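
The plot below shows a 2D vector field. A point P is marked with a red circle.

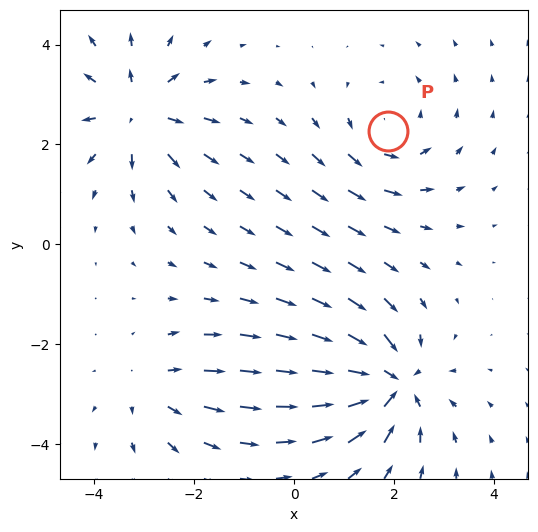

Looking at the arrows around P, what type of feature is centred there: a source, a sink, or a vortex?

vortex

At P (1.9, 2.3) the arrows circulate counterclockwise. Divergence ≈0, curl about +3 — near-zero divergence with nonzero curl is a vortex.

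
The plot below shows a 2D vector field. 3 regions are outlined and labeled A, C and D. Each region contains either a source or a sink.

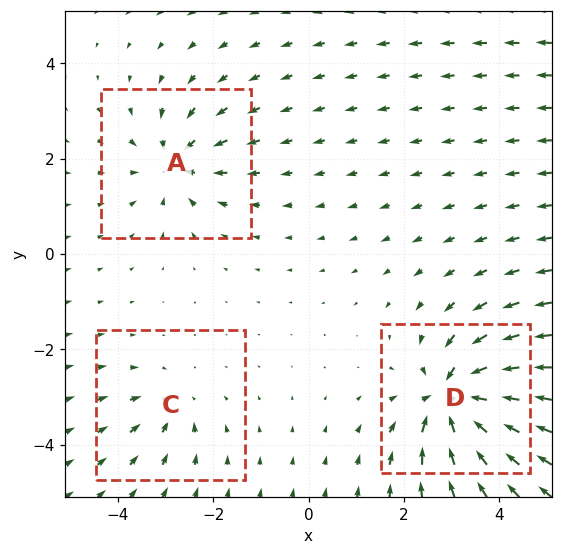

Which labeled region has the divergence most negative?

Divergence at each region's feature centre — A: about -4, C: about -3, D: about -6. Region D is most negative.

D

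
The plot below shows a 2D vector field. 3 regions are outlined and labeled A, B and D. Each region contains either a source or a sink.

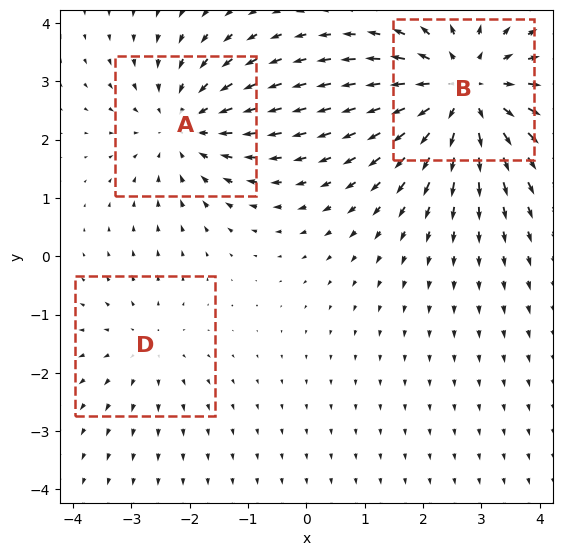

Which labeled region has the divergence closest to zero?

Divergence at each region's feature centre — A: about -3, B: about +4, D: about +2. Region D is closest to zero.

D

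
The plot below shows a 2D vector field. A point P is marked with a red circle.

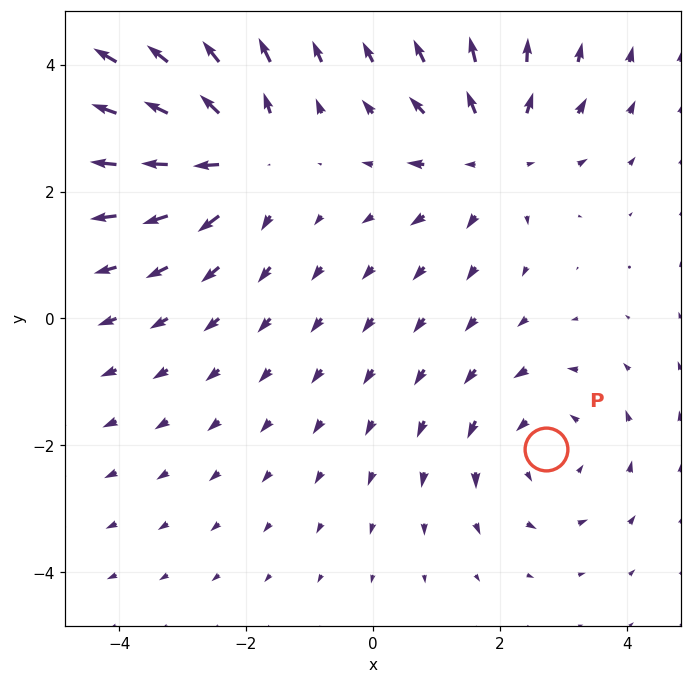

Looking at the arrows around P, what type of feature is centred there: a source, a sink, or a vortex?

vortex

At P (2.7, -2.1) the arrows circulate counterclockwise. Divergence ≈0, curl about +3 — near-zero divergence with nonzero curl is a vortex.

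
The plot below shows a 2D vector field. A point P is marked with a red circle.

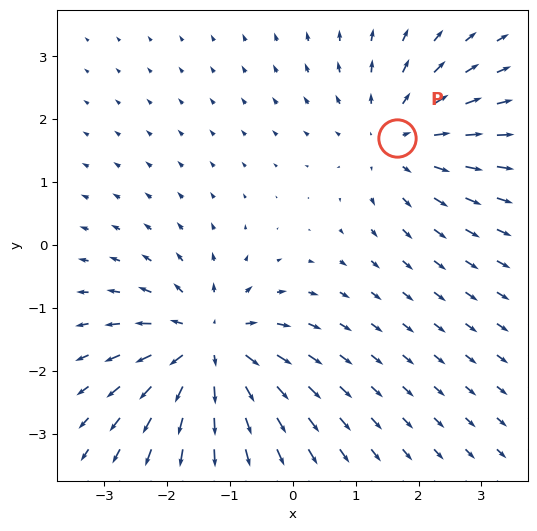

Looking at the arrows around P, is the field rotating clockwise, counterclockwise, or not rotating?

not rotating

Near P at (1.7, 1.7) the arrows show no circulation. The curl there is ≈0.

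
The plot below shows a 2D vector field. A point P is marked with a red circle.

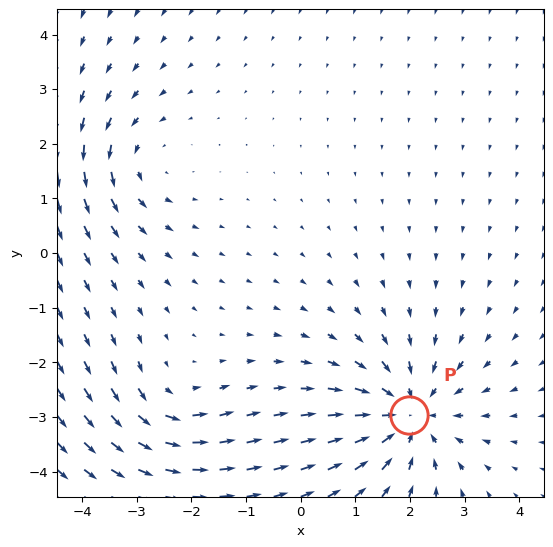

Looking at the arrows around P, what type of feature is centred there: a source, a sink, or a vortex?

sink

At P (2.0, -3.0) the arrows converge inward. Divergence about -4, curl ≈0 — negative divergence with near-zero curl is a sink.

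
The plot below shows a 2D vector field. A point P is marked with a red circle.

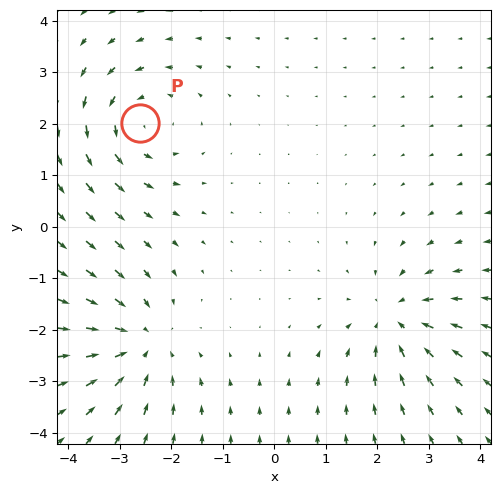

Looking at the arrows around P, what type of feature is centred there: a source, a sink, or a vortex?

vortex

At P (-2.6, 2.0) the arrows circulate counterclockwise. Divergence ≈0, curl about +4 — near-zero divergence with nonzero curl is a vortex.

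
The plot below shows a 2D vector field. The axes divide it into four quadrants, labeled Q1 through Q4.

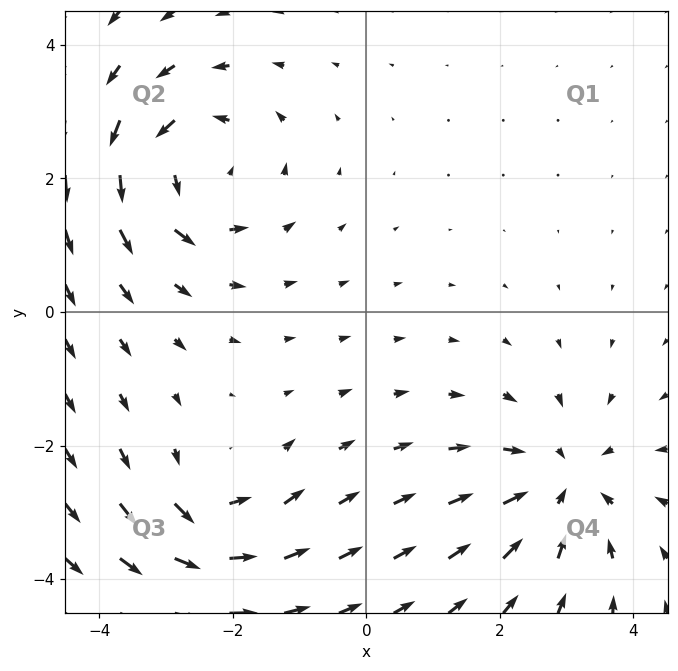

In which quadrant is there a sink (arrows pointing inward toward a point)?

The sink sits at approximately (2.9, -2.6), which lies in quadrant Q4. The divergence there is about -4, negative as expected for a sink.

Q4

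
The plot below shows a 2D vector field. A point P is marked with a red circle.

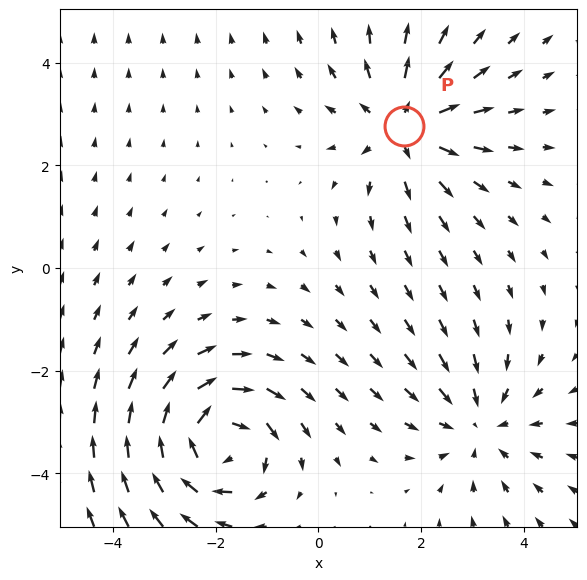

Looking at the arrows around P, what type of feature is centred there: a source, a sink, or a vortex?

At P (1.7, 2.8) the arrows spread outward. Divergence about +4, curl ≈0 — positive divergence with near-zero curl is a source.

source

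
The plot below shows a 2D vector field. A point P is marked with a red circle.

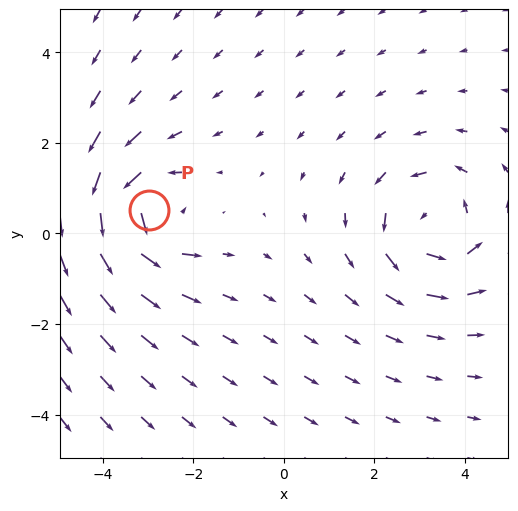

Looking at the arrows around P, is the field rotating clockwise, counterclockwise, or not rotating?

counterclockwise

Near P at (-3.0, 0.5) the arrows circulate counterclockwise. The curl (z-component) there is about +6; positive curl means counterclockwise rotation.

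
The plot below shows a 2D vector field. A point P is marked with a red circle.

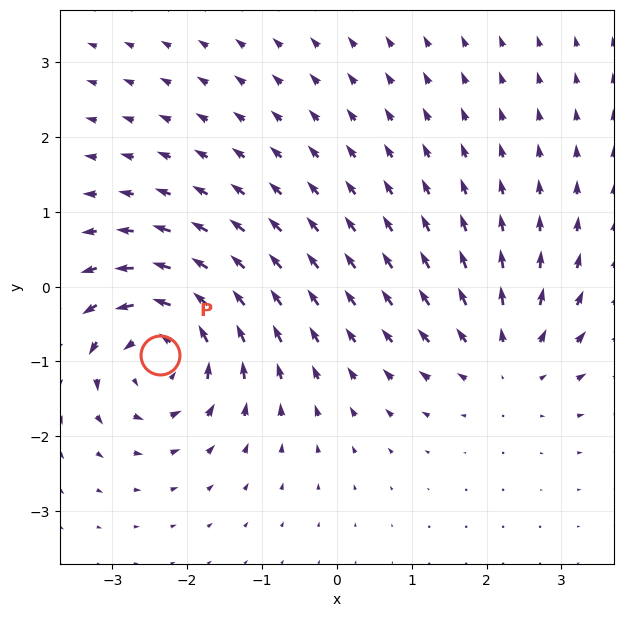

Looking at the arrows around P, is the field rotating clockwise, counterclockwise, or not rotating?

counterclockwise

Near P at (-2.4, -0.9) the arrows circulate counterclockwise. The curl (z-component) there is about +7; positive curl means counterclockwise rotation.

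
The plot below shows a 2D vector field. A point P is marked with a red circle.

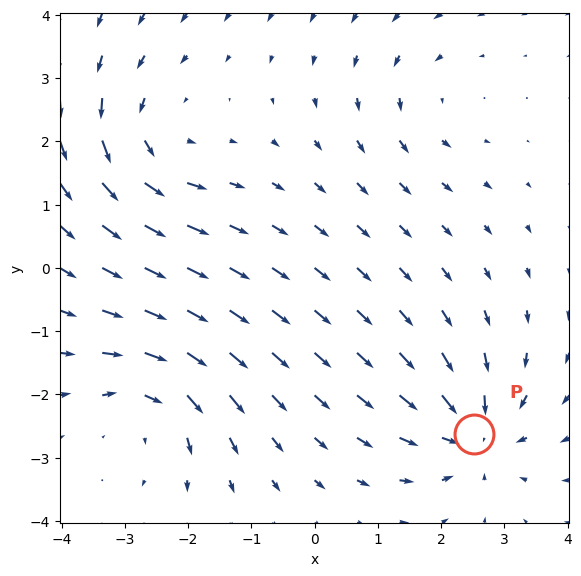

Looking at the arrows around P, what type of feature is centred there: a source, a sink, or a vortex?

sink

At P (2.5, -2.6) the arrows converge inward. Divergence about -6, curl ≈0 — negative divergence with near-zero curl is a sink.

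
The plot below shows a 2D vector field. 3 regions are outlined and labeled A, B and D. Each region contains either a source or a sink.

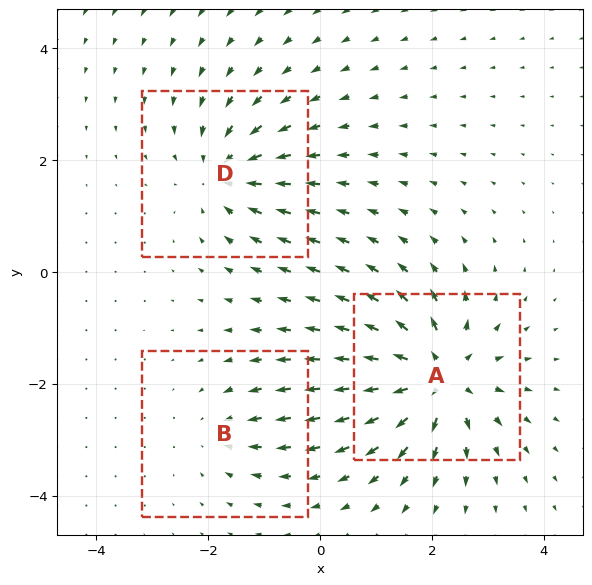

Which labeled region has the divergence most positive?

A

Divergence at each region's feature centre — A: about +6, B: about -2, D: about -4. Region A is most positive.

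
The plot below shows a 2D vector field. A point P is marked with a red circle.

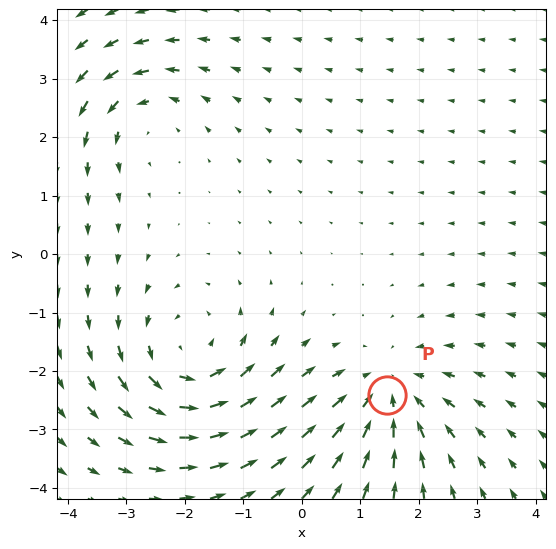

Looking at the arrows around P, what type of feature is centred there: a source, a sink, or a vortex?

sink

At P (1.5, -2.4) the arrows converge inward. Divergence about -4, curl ≈0 — negative divergence with near-zero curl is a sink.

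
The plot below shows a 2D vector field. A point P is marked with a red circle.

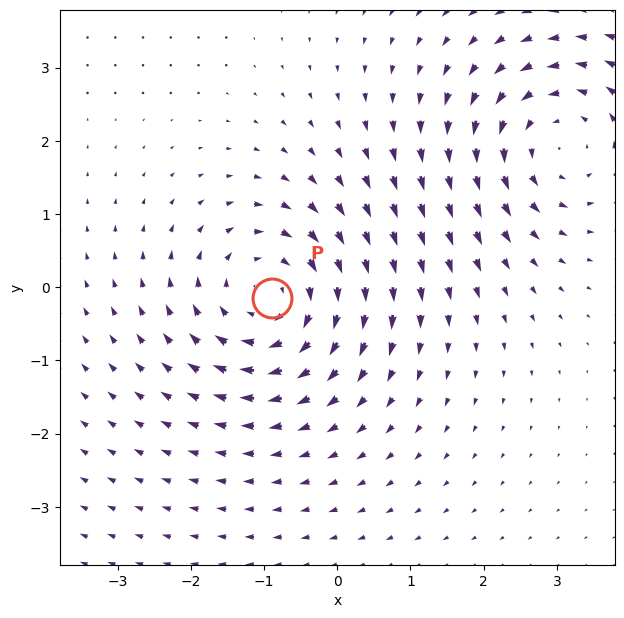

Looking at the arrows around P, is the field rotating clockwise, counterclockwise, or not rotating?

Near P at (-0.9, -0.1) the arrows circulate clockwise. The curl (z-component) there is about -3; negative curl means clockwise rotation.

clockwise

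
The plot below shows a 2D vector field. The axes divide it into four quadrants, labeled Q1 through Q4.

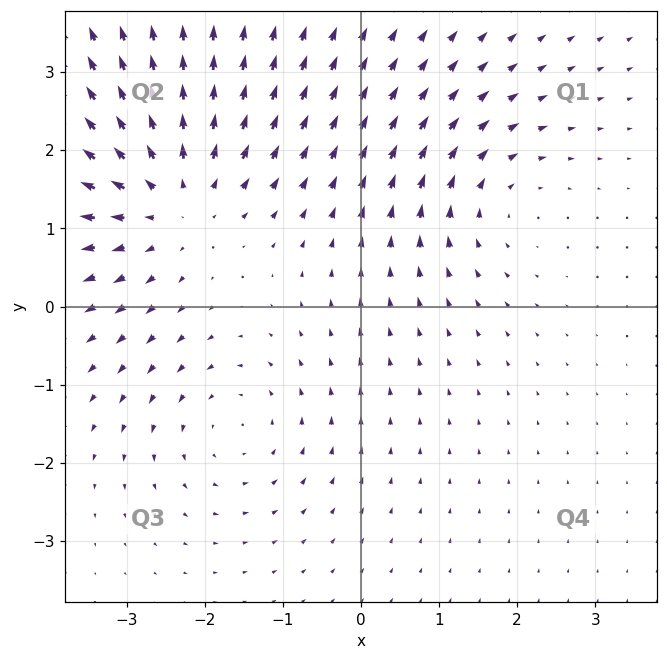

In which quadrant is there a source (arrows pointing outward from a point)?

The source sits at approximately (-2.4, 1.4), which lies in quadrant Q2. The divergence there is about +4, positive as expected for a source.

Q2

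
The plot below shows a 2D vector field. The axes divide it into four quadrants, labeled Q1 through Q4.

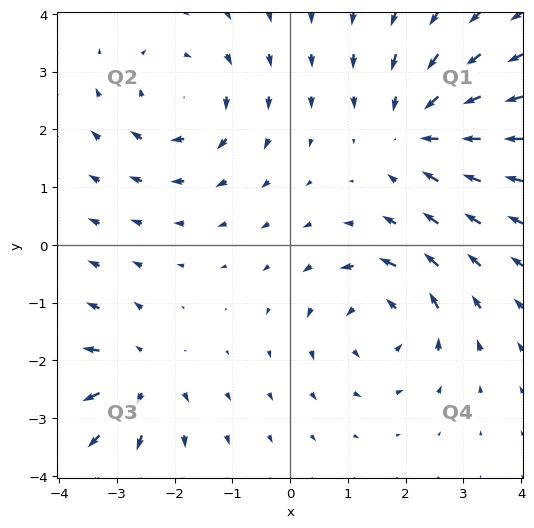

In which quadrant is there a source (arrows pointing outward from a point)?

Q3

The source sits at approximately (-2.6, -2.2), which lies in quadrant Q3. The divergence there is about +5, positive as expected for a source.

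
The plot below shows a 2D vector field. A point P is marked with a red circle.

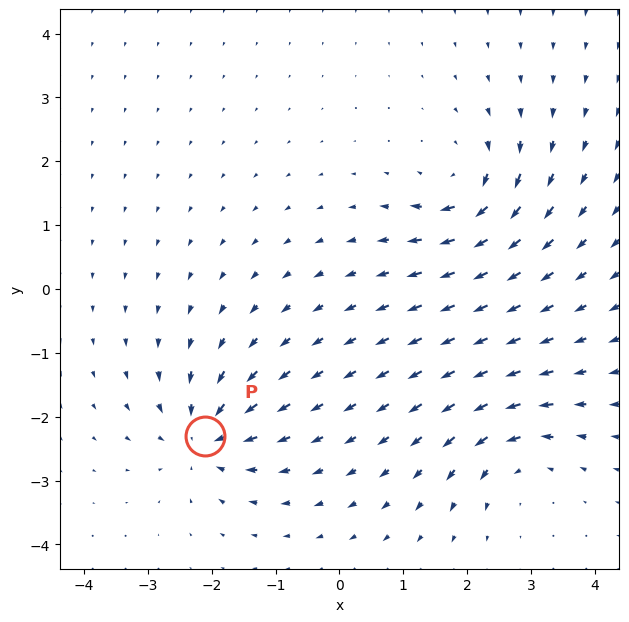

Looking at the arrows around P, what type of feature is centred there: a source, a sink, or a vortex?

sink

At P (-2.1, -2.3) the arrows converge inward. Divergence about -7, curl ≈0 — negative divergence with near-zero curl is a sink.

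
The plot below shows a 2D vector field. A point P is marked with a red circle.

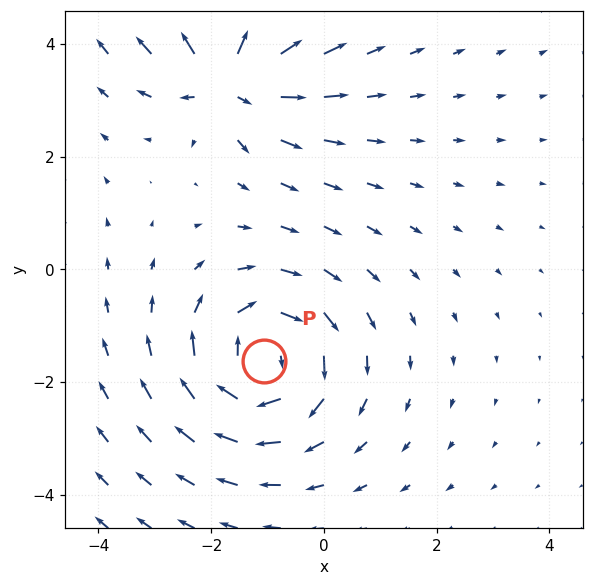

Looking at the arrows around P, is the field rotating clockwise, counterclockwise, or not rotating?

Near P at (-1.1, -1.6) the arrows circulate clockwise. The curl (z-component) there is about -4; negative curl means clockwise rotation.

clockwise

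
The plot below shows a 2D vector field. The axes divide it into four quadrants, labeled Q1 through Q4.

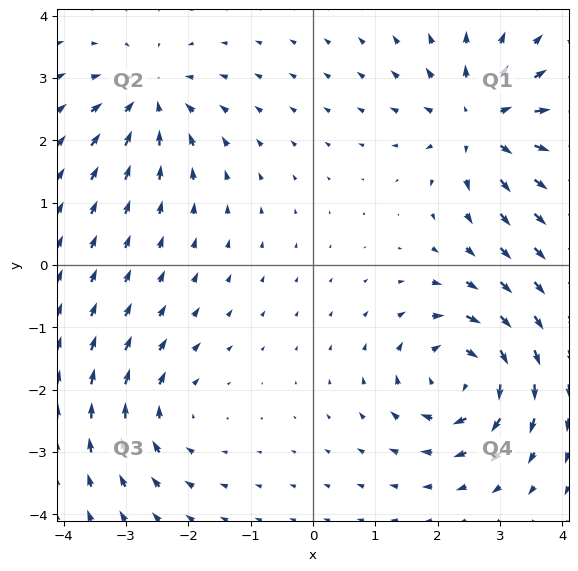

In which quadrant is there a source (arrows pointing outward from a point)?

Q1

The source sits at approximately (2.7, 2.3), which lies in quadrant Q1. The divergence there is about +6, positive as expected for a source.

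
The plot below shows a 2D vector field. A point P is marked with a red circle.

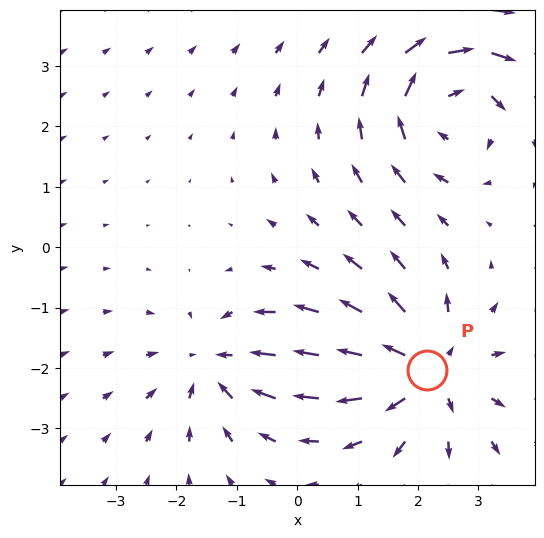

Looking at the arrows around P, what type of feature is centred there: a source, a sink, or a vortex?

source

At P (2.2, -2.0) the arrows spread outward. Divergence about +5, curl ≈0 — positive divergence with near-zero curl is a source.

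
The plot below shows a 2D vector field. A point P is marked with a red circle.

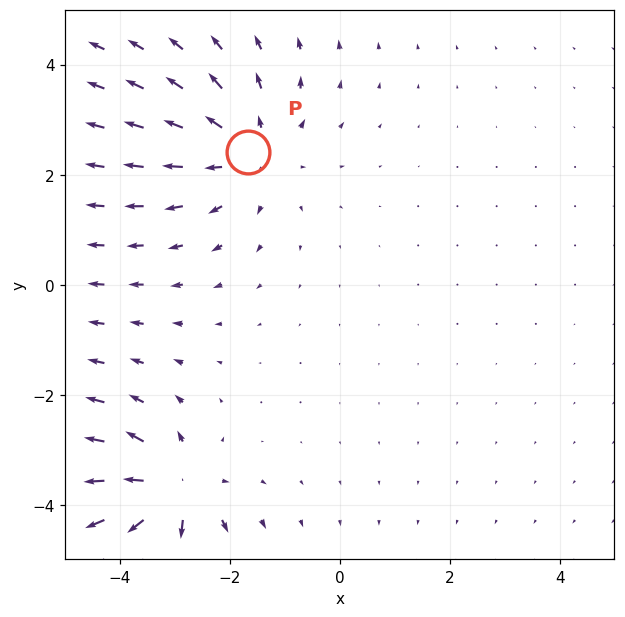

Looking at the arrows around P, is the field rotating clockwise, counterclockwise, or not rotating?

Near P at (-1.7, 2.4) the arrows show no circulation. The curl there is ≈0.

not rotating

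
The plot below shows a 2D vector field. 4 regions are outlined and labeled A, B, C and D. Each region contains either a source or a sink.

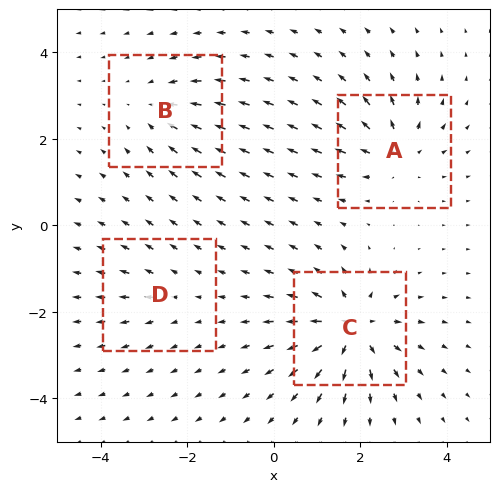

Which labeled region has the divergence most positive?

C

Divergence at each region's feature centre — A: about +6, B: about -4, C: about +8, D: about +2. Region C is most positive.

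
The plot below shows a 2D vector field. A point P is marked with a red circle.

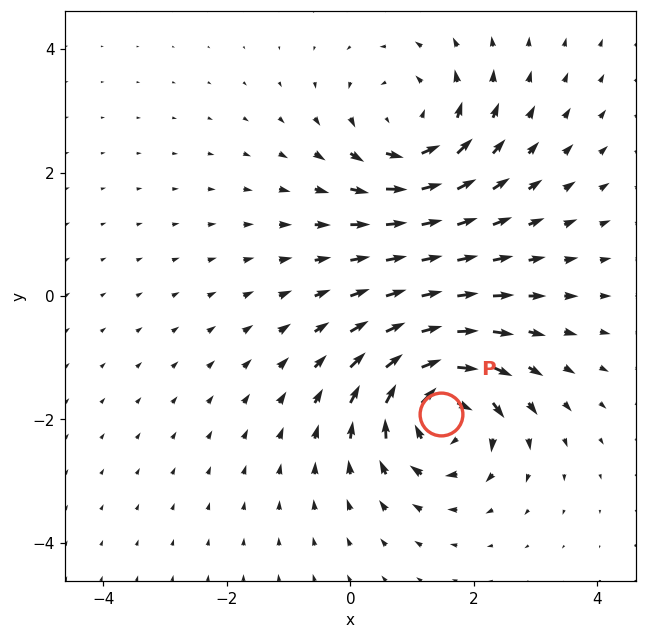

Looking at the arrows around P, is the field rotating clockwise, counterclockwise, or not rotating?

Near P at (1.5, -1.9) the arrows circulate clockwise. The curl (z-component) there is about -7; negative curl means clockwise rotation.

clockwise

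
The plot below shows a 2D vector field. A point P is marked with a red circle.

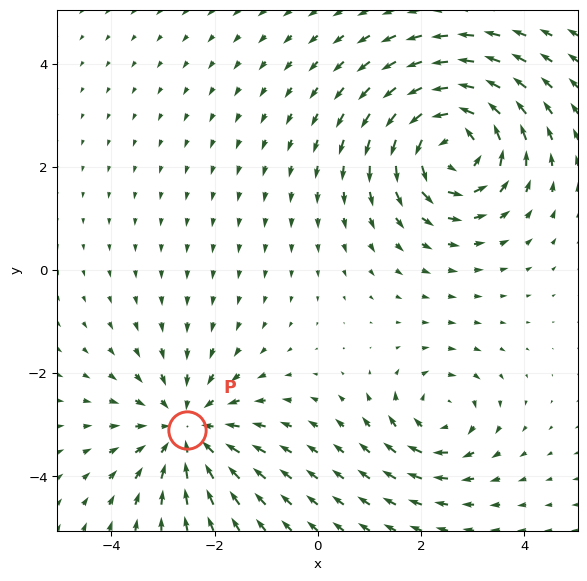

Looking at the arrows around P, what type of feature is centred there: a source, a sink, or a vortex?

At P (-2.5, -3.1) the arrows converge inward. Divergence about -4, curl ≈0 — negative divergence with near-zero curl is a sink.

sink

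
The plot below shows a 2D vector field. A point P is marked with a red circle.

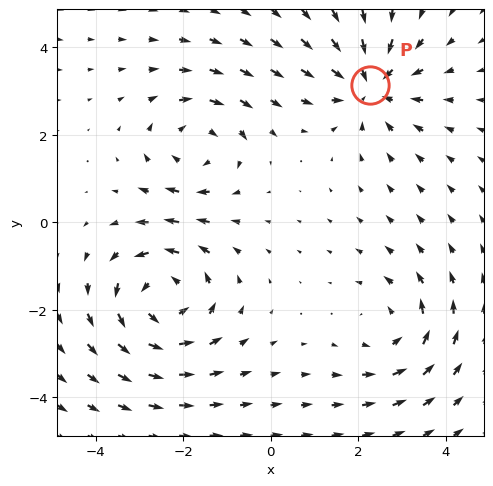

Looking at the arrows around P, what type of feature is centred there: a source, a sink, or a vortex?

At P (2.3, 3.1) the arrows converge inward. Divergence about -4, curl ≈0 — negative divergence with near-zero curl is a sink.

sink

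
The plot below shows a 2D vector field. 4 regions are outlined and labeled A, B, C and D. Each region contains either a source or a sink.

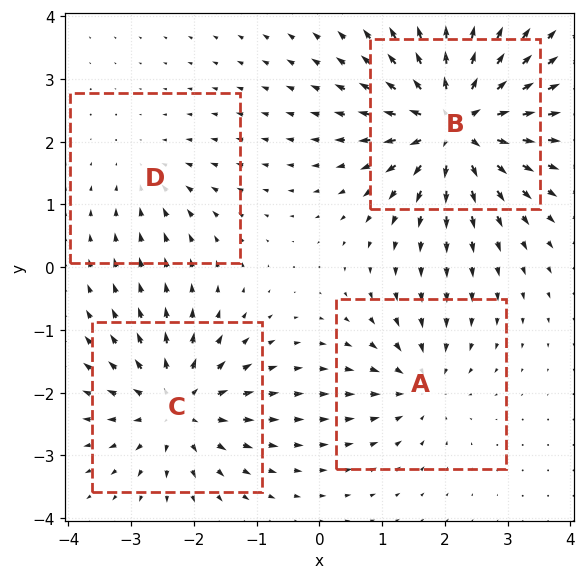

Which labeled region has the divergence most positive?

B

Divergence at each region's feature centre — A: about -4, B: about +8, C: about +6, D: about -3. Region B is most positive.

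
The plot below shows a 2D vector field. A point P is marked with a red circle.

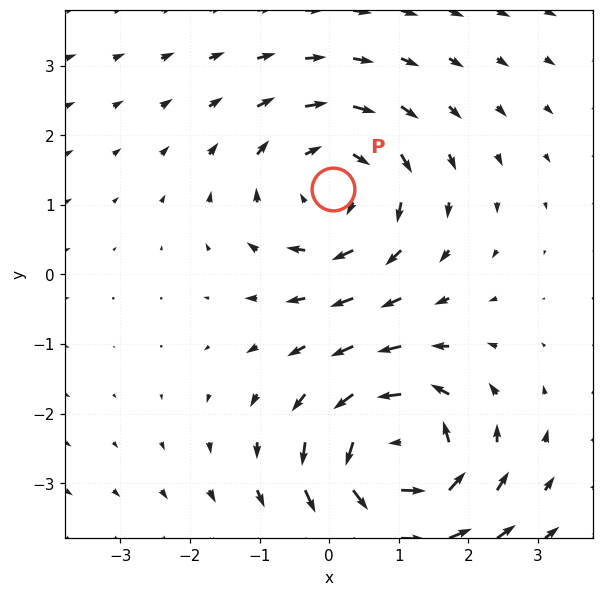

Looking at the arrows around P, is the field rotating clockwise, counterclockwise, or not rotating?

Near P at (0.1, 1.2) the arrows circulate clockwise. The curl (z-component) there is about -3; negative curl means clockwise rotation.

clockwise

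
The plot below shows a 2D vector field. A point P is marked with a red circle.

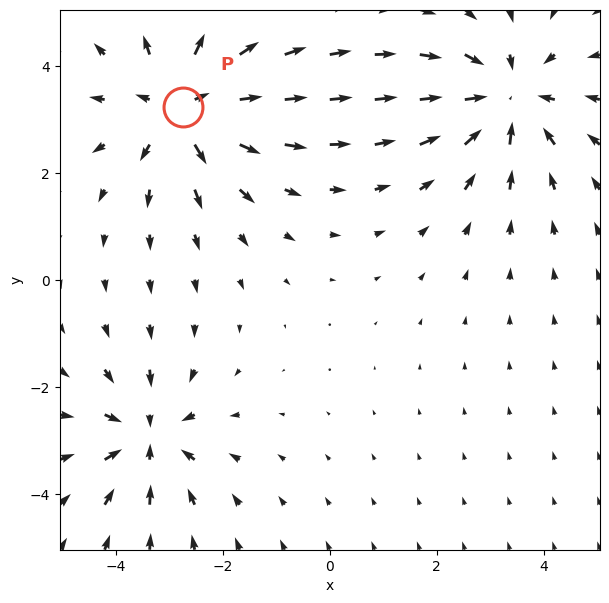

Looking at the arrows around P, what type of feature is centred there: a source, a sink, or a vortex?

source

At P (-2.7, 3.2) the arrows spread outward. Divergence about +4, curl ≈0 — positive divergence with near-zero curl is a source.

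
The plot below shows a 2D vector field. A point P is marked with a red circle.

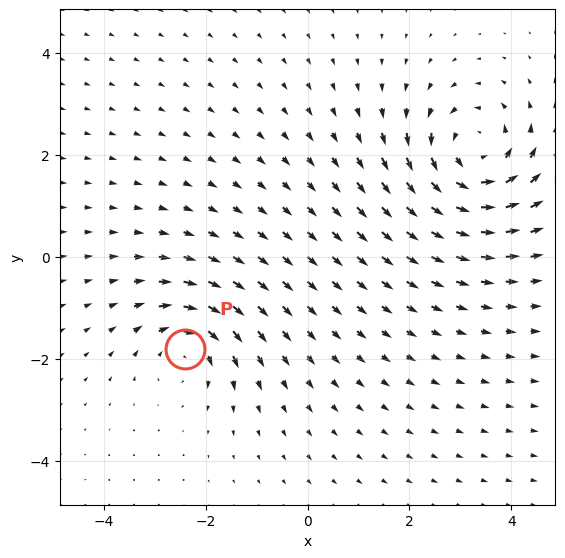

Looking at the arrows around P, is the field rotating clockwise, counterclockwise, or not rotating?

clockwise

Near P at (-2.4, -1.8) the arrows circulate clockwise. The curl (z-component) there is about -3; negative curl means clockwise rotation.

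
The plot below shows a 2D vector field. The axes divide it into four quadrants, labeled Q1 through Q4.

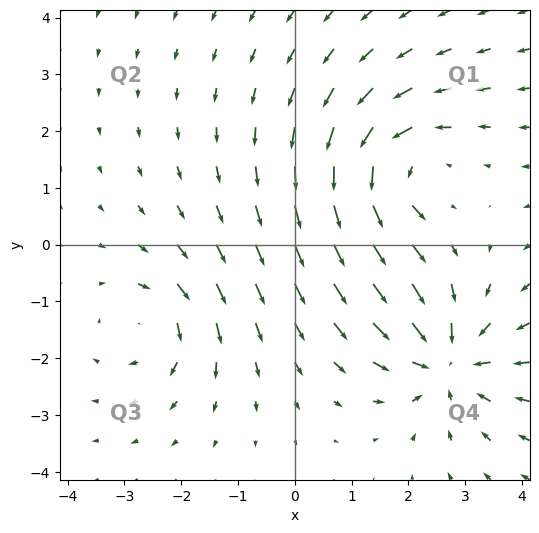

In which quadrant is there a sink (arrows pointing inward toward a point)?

The sink sits at approximately (2.7, -2.0), which lies in quadrant Q4. The divergence there is about -5, negative as expected for a sink.

Q4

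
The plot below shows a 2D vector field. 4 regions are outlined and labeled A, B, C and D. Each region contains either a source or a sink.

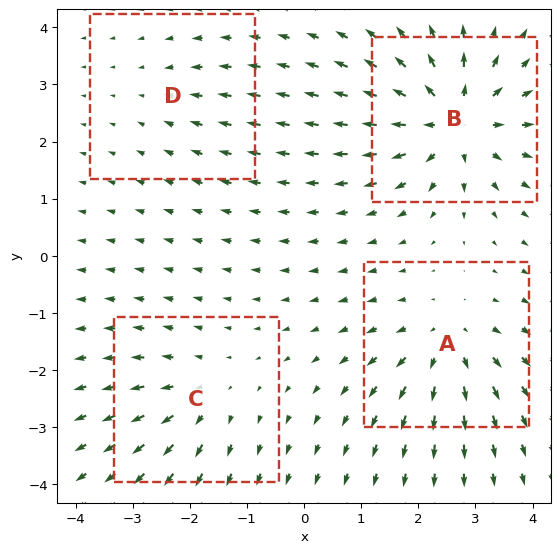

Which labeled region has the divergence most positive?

B

Divergence at each region's feature centre — A: about +5, B: about +8, C: about +4, D: about -2. Region B is most positive.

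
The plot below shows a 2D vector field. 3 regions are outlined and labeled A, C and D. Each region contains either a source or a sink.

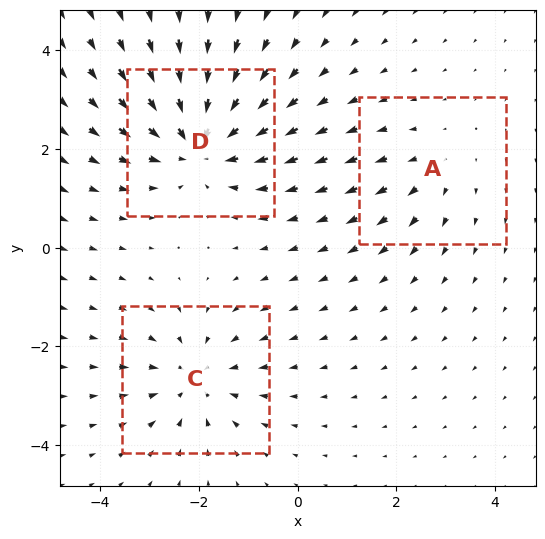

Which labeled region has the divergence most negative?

Divergence at each region's feature centre — A: about +2, C: about -3, D: about -4. Region D is most negative.

D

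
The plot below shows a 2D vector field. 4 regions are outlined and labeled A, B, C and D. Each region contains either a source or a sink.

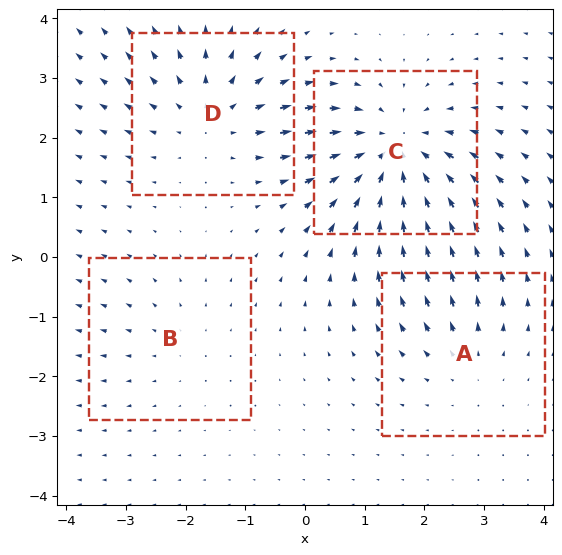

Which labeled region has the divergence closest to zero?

Divergence at each region's feature centre — A: about +3, B: about +2, C: about -6, D: about +4. Region B is closest to zero.

B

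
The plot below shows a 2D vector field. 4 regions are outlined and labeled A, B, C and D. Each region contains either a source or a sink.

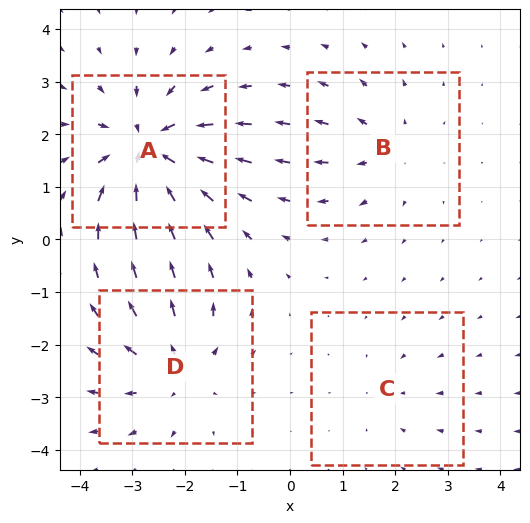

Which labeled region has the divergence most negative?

Divergence at each region's feature centre — A: about -7, B: about +3, C: about -2, D: about +5. Region A is most negative.

A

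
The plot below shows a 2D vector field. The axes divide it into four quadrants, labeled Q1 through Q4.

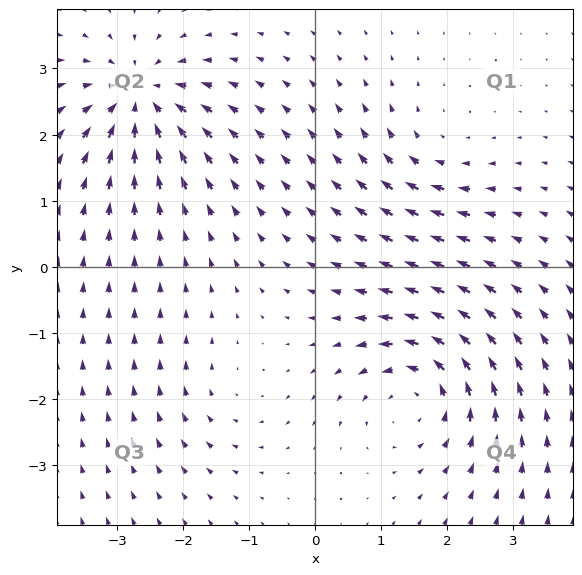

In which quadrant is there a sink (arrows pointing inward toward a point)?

Q2

The sink sits at approximately (-2.7, 2.6), which lies in quadrant Q2. The divergence there is about -6, negative as expected for a sink.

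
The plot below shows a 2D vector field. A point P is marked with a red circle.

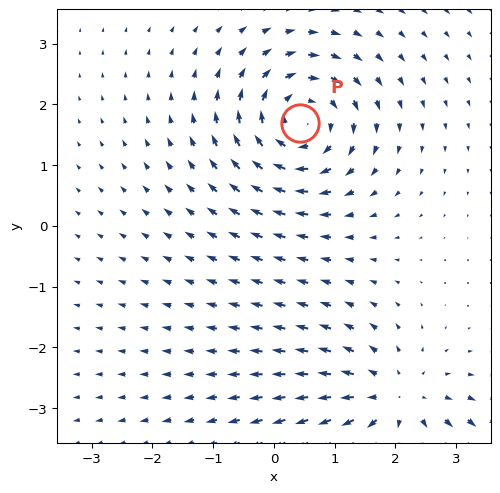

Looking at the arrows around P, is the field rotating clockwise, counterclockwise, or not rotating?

clockwise

Near P at (0.4, 1.7) the arrows circulate clockwise. The curl (z-component) there is about -5; negative curl means clockwise rotation.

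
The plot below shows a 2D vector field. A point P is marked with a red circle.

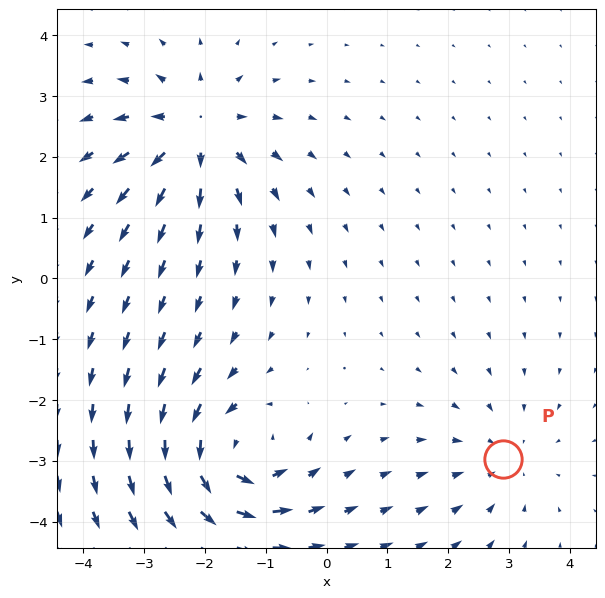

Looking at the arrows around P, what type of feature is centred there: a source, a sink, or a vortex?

sink

At P (2.9, -3.0) the arrows converge inward. Divergence about -2, curl ≈0 — negative divergence with near-zero curl is a sink.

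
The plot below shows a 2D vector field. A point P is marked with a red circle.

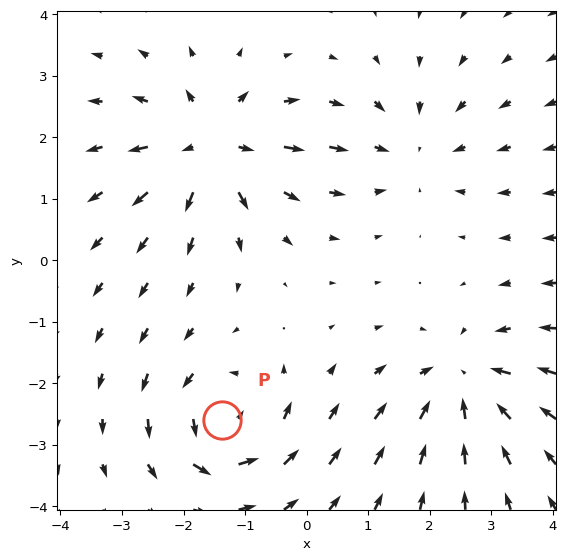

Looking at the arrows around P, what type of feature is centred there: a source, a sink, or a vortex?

At P (-1.4, -2.6) the arrows circulate counterclockwise. Divergence ≈0, curl about +4 — near-zero divergence with nonzero curl is a vortex.

vortex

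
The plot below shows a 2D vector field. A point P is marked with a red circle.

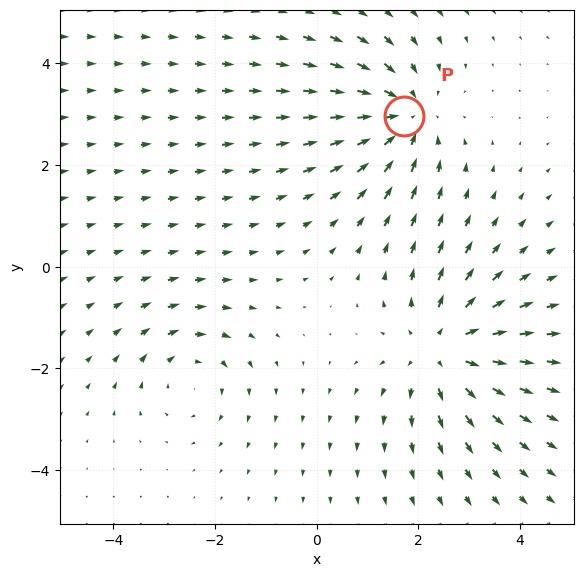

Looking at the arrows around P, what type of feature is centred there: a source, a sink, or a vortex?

sink

At P (1.7, 3.0) the arrows converge inward. Divergence about -4, curl ≈0 — negative divergence with near-zero curl is a sink.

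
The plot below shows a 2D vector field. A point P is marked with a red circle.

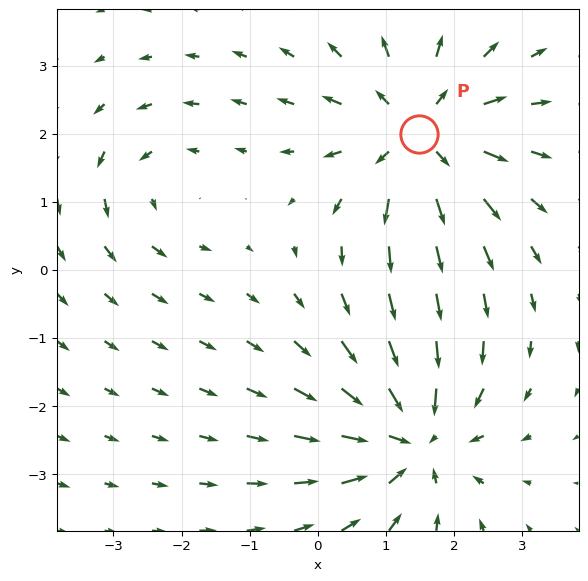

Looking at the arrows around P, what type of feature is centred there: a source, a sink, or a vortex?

At P (1.5, 2.0) the arrows spread outward. Divergence about +5, curl ≈0 — positive divergence with near-zero curl is a source.

source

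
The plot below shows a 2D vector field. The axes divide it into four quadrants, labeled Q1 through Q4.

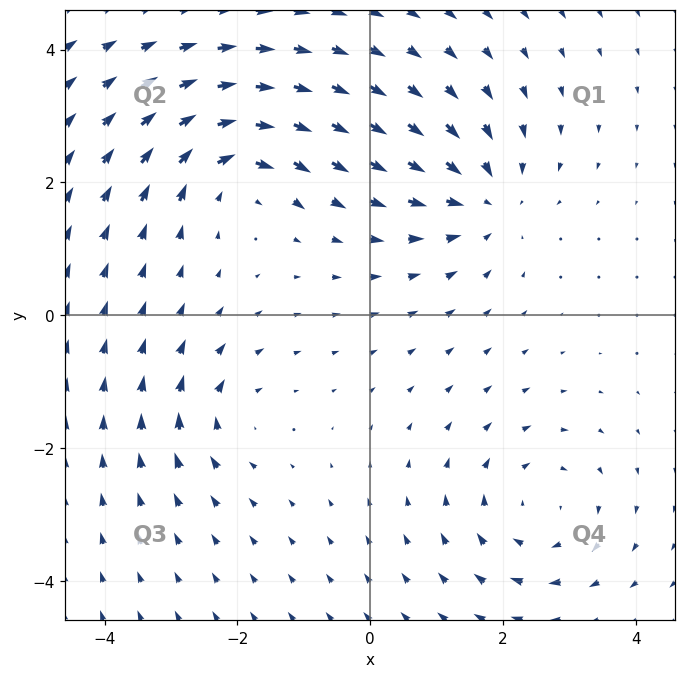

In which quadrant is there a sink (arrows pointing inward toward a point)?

Q1

The sink sits at approximately (1.7, 1.7), which lies in quadrant Q1. The divergence there is about -5, negative as expected for a sink.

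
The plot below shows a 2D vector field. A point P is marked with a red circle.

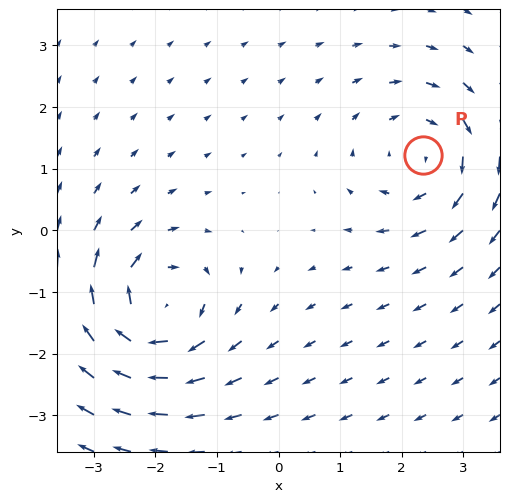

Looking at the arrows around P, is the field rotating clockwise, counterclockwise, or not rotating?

clockwise

Near P at (2.3, 1.2) the arrows circulate clockwise. The curl (z-component) there is about -4; negative curl means clockwise rotation.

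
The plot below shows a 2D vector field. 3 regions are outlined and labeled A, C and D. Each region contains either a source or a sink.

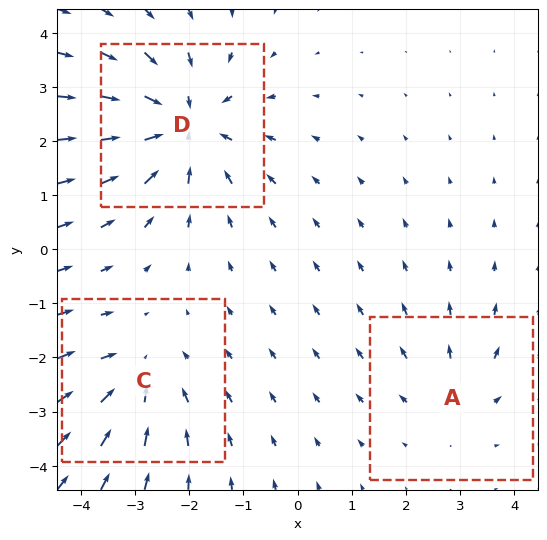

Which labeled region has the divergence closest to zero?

A

Divergence at each region's feature centre — A: about +2, C: about -3, D: about -4. Region A is closest to zero.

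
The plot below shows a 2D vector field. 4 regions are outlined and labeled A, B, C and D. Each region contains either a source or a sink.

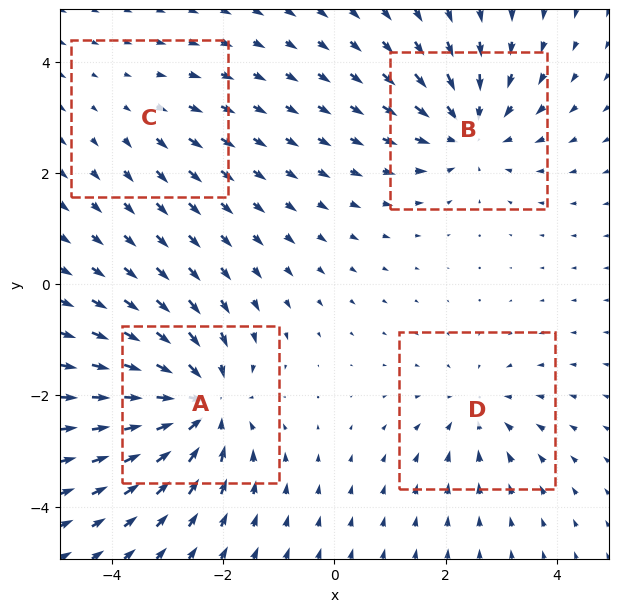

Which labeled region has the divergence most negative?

A

Divergence at each region's feature centre — A: about -6, B: about -5, C: about +2, D: about -3. Region A is most negative.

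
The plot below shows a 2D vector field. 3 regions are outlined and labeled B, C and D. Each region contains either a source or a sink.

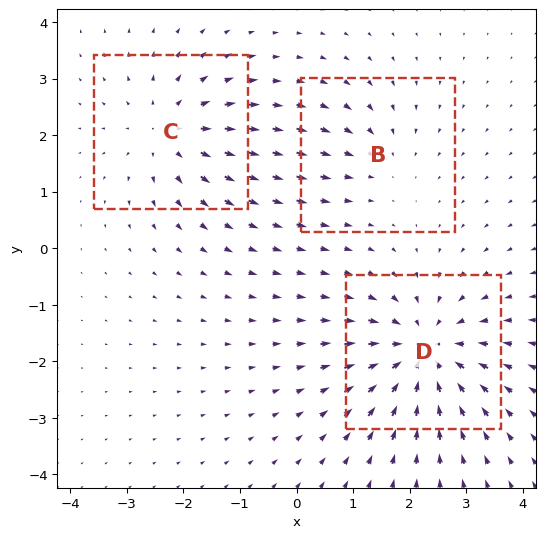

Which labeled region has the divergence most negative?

Divergence at each region's feature centre — B: about -2, C: about +3, D: about -5. Region D is most negative.

D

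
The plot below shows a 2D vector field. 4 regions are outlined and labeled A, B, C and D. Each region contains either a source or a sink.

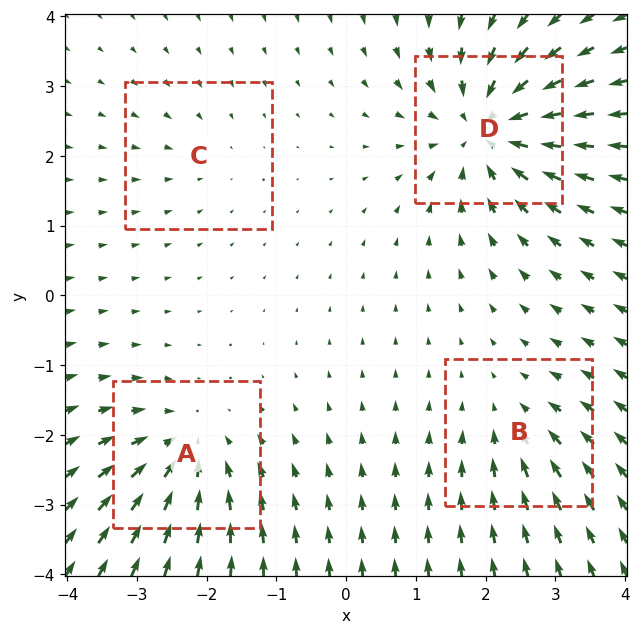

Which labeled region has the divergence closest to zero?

C

Divergence at each region's feature centre — A: about -5, B: about -3, C: about -2, D: about -8. Region C is closest to zero.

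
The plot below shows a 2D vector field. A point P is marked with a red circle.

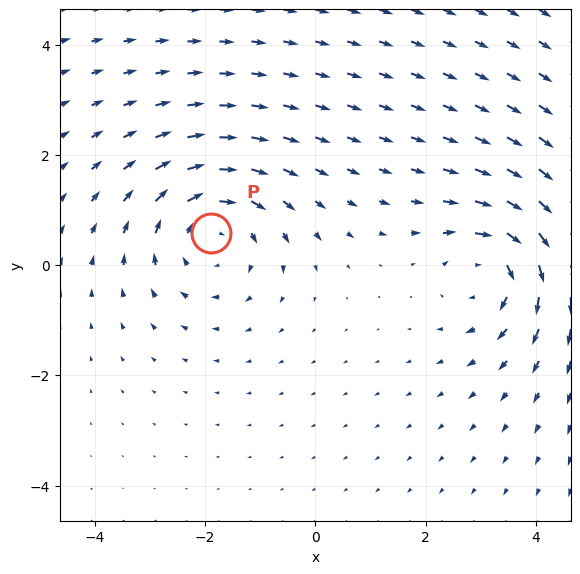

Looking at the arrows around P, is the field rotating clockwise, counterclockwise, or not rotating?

Near P at (-1.9, 0.6) the arrows circulate clockwise. The curl (z-component) there is about -4; negative curl means clockwise rotation.

clockwise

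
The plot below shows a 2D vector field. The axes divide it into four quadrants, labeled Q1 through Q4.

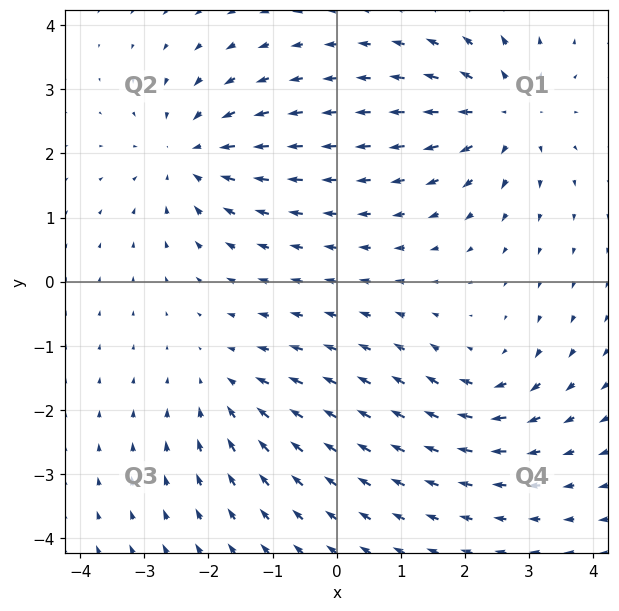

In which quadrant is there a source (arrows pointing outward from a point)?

The source sits at approximately (2.6, 2.6), which lies in quadrant Q1. The divergence there is about +4, positive as expected for a source.

Q1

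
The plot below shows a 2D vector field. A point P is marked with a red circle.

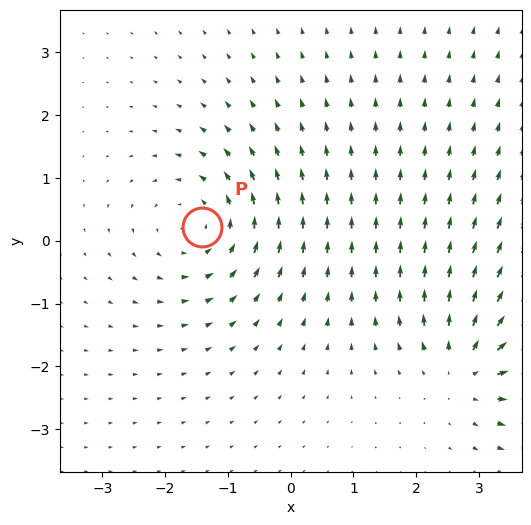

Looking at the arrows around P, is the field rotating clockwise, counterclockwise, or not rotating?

counterclockwise

Near P at (-1.4, 0.2) the arrows circulate counterclockwise. The curl (z-component) there is about +4; positive curl means counterclockwise rotation.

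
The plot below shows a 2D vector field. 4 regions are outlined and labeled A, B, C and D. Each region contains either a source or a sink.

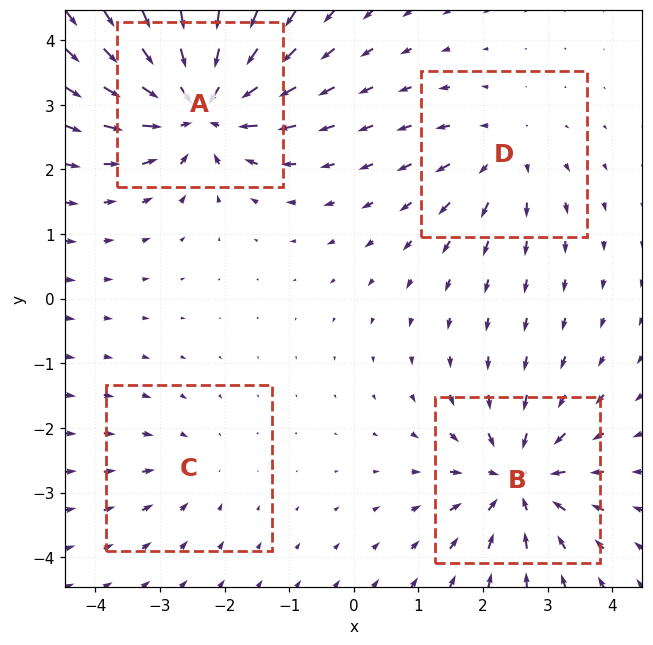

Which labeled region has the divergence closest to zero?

C

Divergence at each region's feature centre — A: about -8, B: about -6, C: about -2, D: about +4. Region C is closest to zero.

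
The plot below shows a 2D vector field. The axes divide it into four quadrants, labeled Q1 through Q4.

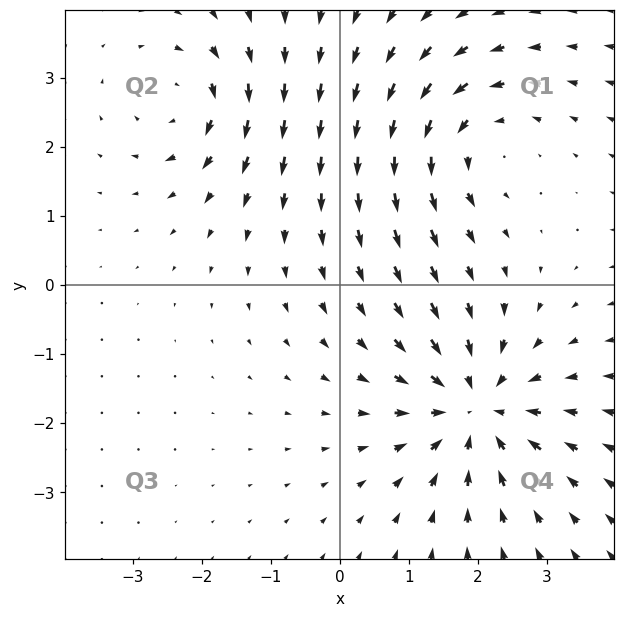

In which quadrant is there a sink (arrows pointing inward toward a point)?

The sink sits at approximately (2.0, -1.8), which lies in quadrant Q4. The divergence there is about -5, negative as expected for a sink.

Q4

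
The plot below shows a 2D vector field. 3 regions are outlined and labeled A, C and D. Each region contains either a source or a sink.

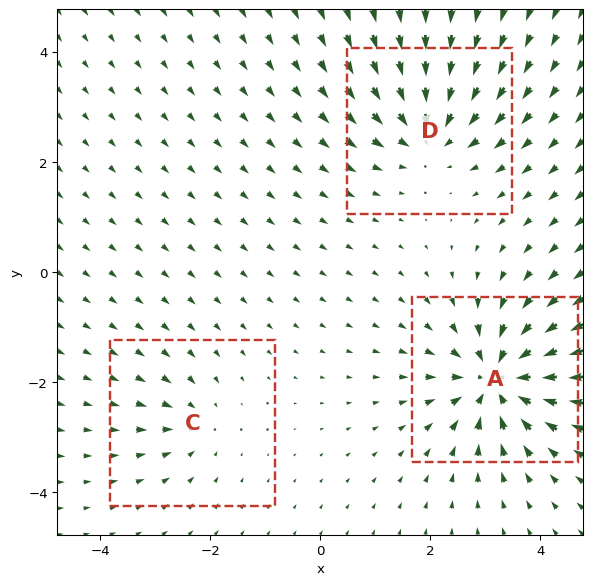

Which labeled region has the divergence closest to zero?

Divergence at each region's feature centre — A: about -6, C: about -3, D: about -4. Region C is closest to zero.

C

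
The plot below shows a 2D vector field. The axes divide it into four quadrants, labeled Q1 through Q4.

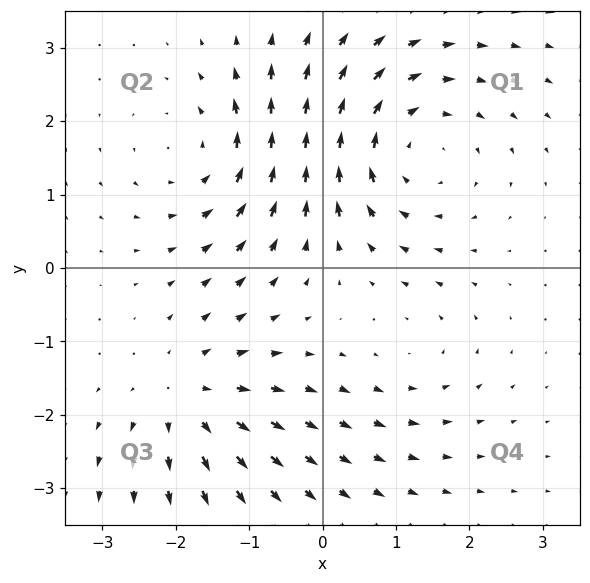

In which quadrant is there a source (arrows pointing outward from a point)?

Q3

The source sits at approximately (-1.8, -1.8), which lies in quadrant Q3. The divergence there is about +3, positive as expected for a source.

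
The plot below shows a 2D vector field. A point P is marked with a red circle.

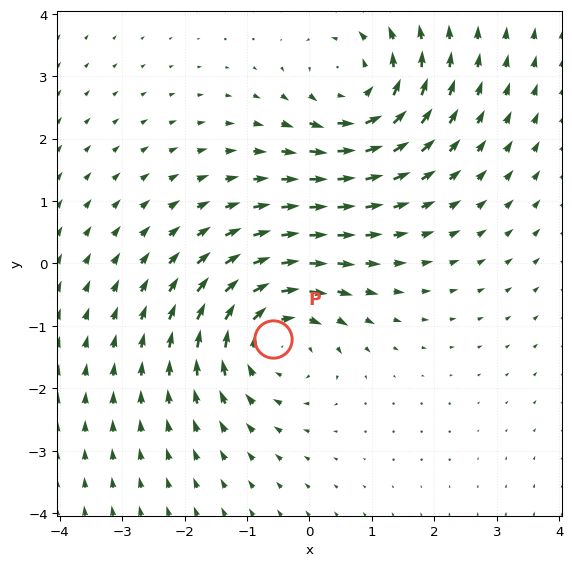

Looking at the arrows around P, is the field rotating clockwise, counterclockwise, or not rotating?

clockwise

Near P at (-0.6, -1.2) the arrows circulate clockwise. The curl (z-component) there is about -3; negative curl means clockwise rotation.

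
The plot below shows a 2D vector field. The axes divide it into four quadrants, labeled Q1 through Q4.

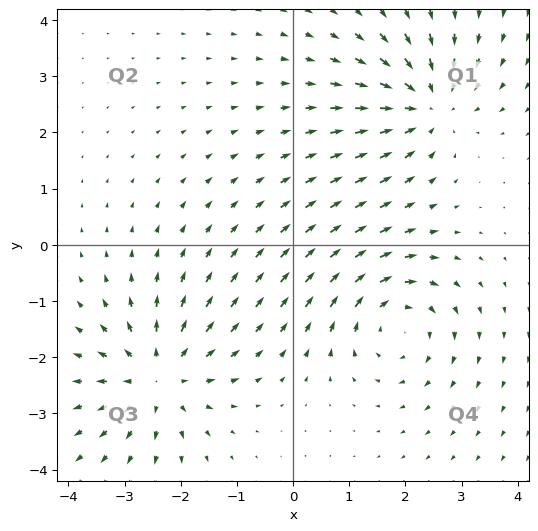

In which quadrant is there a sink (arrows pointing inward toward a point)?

The sink sits at approximately (2.4, 2.5), which lies in quadrant Q1. The divergence there is about -4, negative as expected for a sink.

Q1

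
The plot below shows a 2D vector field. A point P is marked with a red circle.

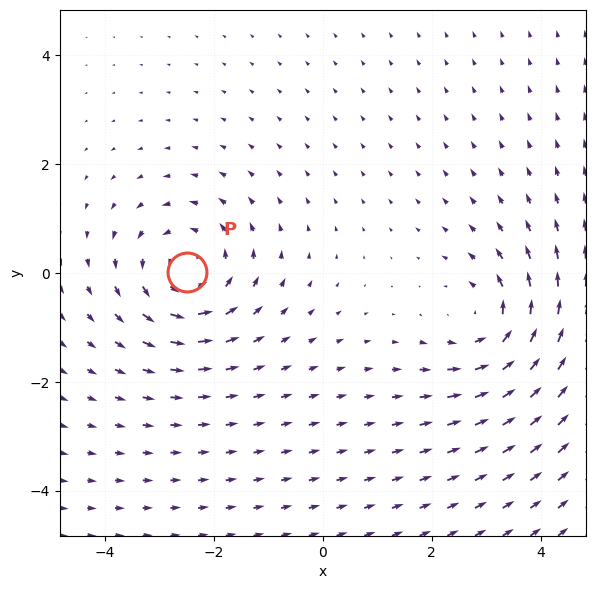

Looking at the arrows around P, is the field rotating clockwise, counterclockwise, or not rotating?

counterclockwise

Near P at (-2.5, 0.0) the arrows circulate counterclockwise. The curl (z-component) there is about +4; positive curl means counterclockwise rotation.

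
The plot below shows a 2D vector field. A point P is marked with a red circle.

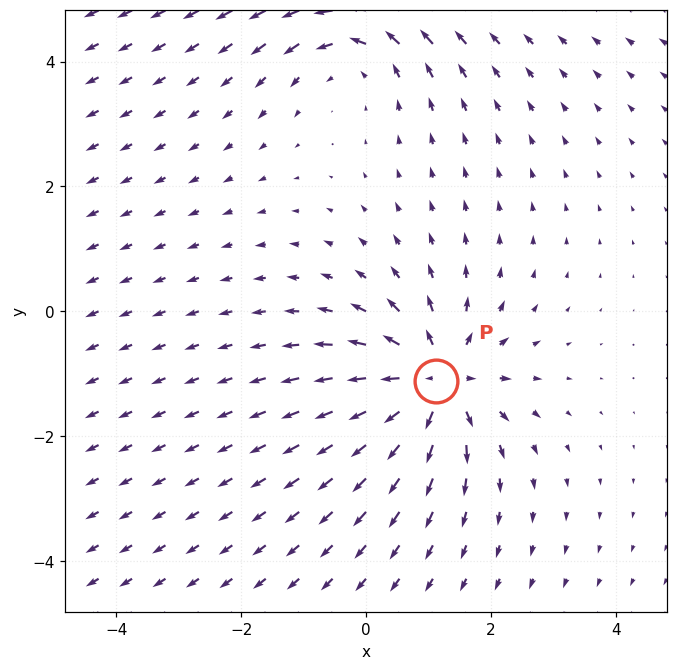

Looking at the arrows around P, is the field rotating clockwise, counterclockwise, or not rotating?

not rotating

Near P at (1.1, -1.1) the arrows show no circulation. The curl there is ≈0.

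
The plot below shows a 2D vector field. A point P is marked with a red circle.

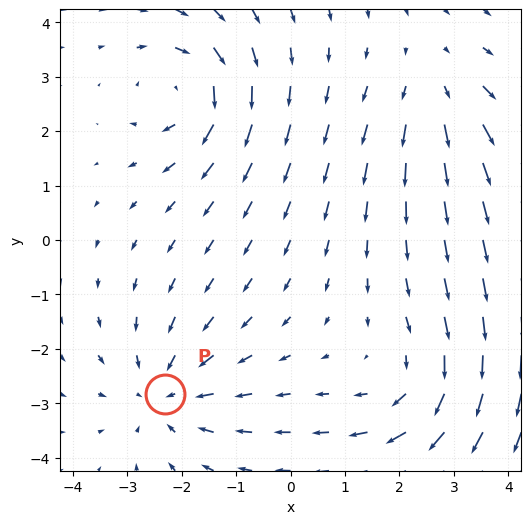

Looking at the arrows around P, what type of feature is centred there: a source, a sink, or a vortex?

At P (-2.3, -2.8) the arrows converge inward. Divergence about -3, curl ≈0 — negative divergence with near-zero curl is a sink.

sink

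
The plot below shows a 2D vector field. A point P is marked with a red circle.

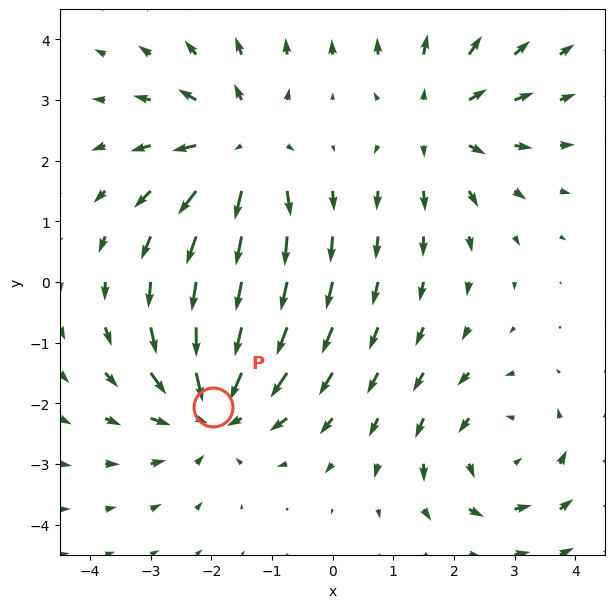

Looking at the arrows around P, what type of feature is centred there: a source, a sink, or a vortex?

At P (-2.0, -2.1) the arrows converge inward. Divergence about -4, curl ≈0 — negative divergence with near-zero curl is a sink.

sink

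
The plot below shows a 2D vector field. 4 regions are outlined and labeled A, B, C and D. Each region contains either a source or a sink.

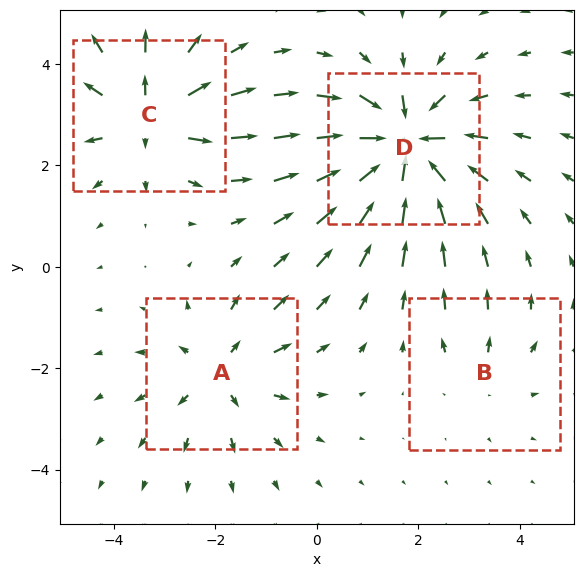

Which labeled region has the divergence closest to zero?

Divergence at each region's feature centre — A: about +4, B: about +2, C: about +5, D: about -8. Region B is closest to zero.

B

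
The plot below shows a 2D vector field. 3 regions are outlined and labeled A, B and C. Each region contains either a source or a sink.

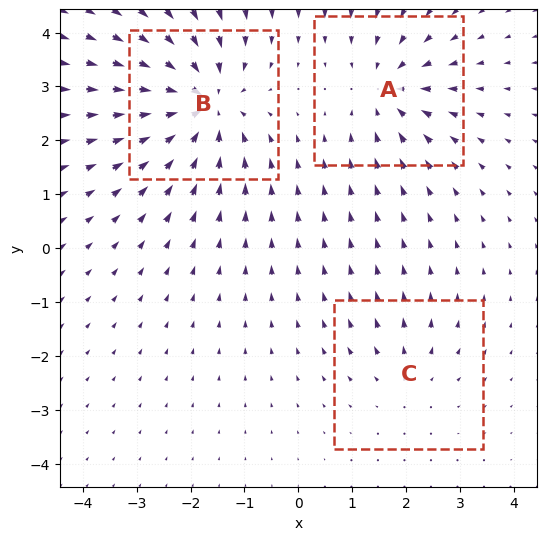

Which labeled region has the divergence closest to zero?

Divergence at each region's feature centre — A: about -4, B: about -5, C: about +2. Region C is closest to zero.

C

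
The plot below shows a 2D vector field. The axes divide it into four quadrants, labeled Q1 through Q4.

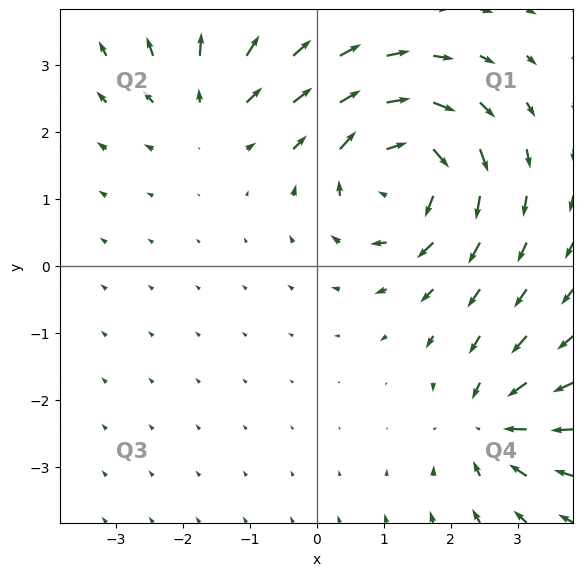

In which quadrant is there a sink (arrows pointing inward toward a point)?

Q4

The sink sits at approximately (2.6, -2.4), which lies in quadrant Q4. The divergence there is about -4, negative as expected for a sink.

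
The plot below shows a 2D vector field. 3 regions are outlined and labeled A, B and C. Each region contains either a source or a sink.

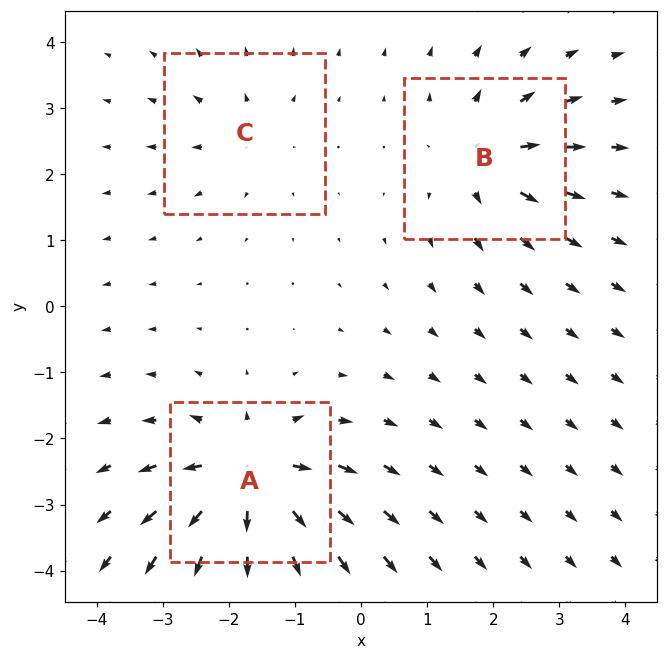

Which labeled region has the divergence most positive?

Divergence at each region's feature centre — A: about +6, B: about +4, C: about +2. Region A is most positive.

A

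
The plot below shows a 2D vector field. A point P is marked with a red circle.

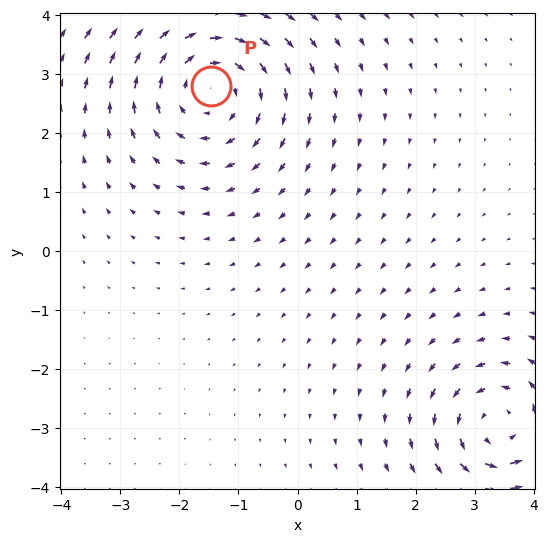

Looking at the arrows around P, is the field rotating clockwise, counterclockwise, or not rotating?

Near P at (-1.5, 2.8) the arrows circulate clockwise. The curl (z-component) there is about -4; negative curl means clockwise rotation.

clockwise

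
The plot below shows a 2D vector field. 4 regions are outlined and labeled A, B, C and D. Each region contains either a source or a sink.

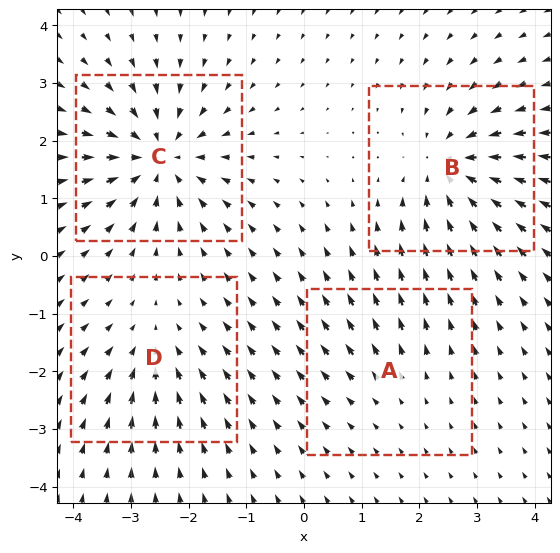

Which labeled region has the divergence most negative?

C

Divergence at each region's feature centre — A: about +2, B: about -6, C: about -7, D: about -3. Region C is most negative.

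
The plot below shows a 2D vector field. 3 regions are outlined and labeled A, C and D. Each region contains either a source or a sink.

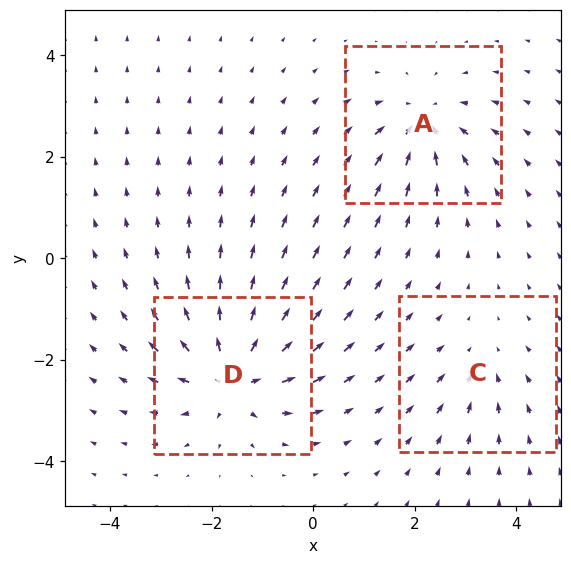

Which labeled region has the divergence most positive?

Divergence at each region's feature centre — A: about -4, C: about -2, D: about +5. Region D is most positive.

D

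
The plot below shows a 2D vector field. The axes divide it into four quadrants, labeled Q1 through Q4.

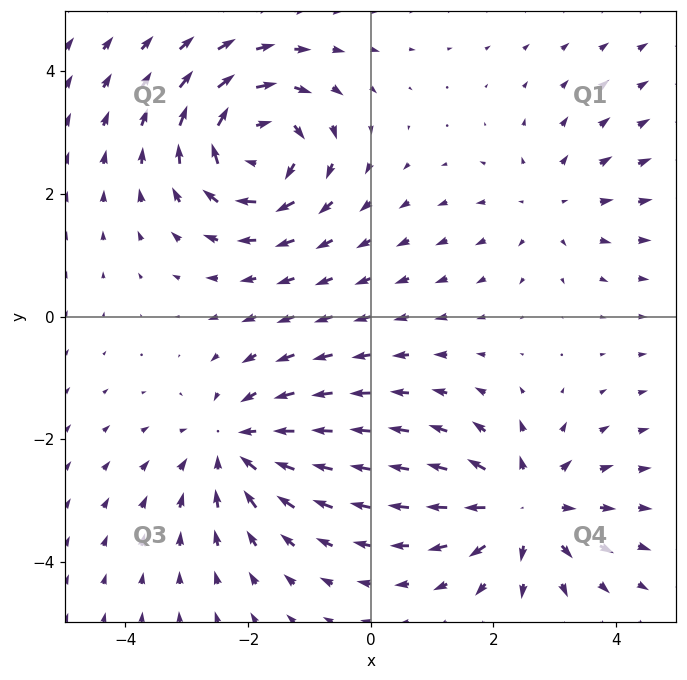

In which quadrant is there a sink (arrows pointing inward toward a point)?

Q3

The sink sits at approximately (-2.2, -2.1), which lies in quadrant Q3. The divergence there is about -4, negative as expected for a sink.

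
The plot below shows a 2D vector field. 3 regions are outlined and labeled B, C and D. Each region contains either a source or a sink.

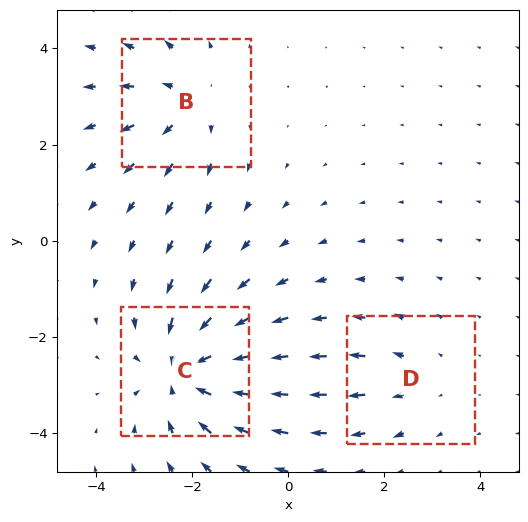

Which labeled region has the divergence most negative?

Divergence at each region's feature centre — B: about +3, C: about -4, D: about +2. Region C is most negative.

C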